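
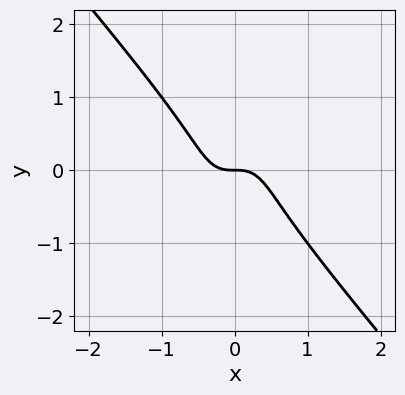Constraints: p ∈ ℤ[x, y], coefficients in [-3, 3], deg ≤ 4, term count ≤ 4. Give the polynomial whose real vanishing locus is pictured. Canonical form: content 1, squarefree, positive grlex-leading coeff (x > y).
3*x^3 - x*y^2 + y^3 + y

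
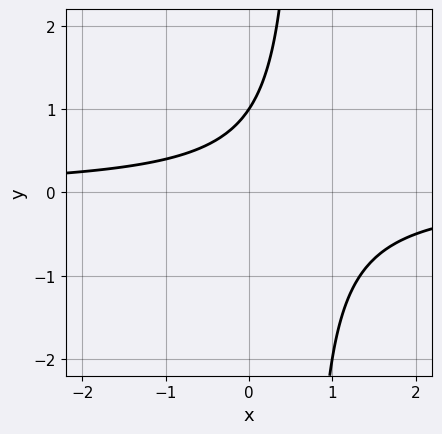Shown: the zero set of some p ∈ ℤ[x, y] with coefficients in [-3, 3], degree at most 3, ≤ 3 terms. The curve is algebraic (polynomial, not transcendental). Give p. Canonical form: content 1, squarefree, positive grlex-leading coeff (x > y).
Degree: a generic line meets the curve in up to 2 points, so deg p = 2.
Checking where it meets the axes: it misses every integer gridline on the x-axis; it meets the y-axis at y = 1 (among the integer gridlines).
Matching integer coefficients to the picture gives p.

3*x*y - 2*y + 2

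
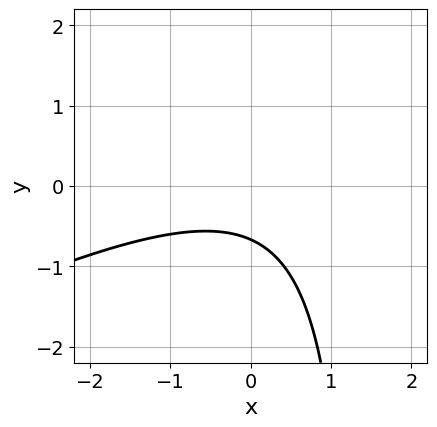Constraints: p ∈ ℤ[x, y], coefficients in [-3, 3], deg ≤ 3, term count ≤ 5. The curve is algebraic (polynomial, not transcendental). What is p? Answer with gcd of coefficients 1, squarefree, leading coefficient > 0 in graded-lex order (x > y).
x^2 - 2*x*y + 3*y + 2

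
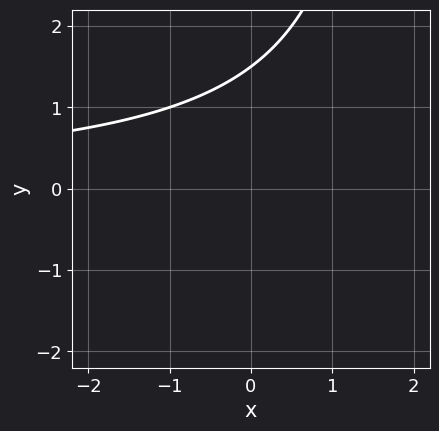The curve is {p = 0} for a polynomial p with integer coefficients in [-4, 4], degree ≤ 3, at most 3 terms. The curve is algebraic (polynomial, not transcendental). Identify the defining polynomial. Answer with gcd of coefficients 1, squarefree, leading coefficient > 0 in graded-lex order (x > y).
x*y - 2*y + 3

(a) Degree: no degree-1 curve has this shape, so deg p = 2.
(b) Checking where it meets the axes: it misses every integer gridline on the x-axis.
(c) The integer polynomial consistent with all of this is the stated p.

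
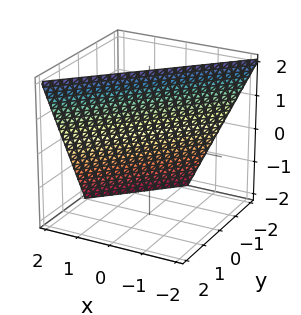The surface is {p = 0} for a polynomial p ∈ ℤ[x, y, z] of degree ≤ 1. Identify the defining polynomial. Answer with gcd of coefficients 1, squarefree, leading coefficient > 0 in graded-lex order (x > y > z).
The degree is 1 — the surface is flat (a plane).
Reading off the gridlines: one x-axis crossing is at x = 1; it crosses the y-axis at the gridline y = -1; one z-axis crossing is at z = 2.
Assembling these constraints gives the stated polynomial.

2*x - 2*y + z - 2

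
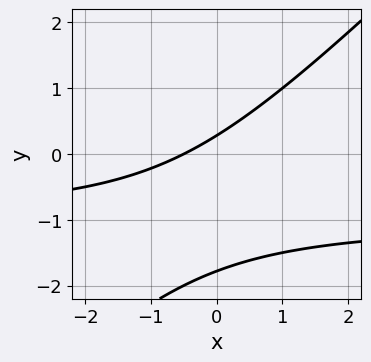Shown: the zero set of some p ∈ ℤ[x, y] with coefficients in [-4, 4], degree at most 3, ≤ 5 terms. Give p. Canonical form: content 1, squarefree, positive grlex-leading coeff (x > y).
2*x*y - 2*y^2 + 2*x - 3*y + 1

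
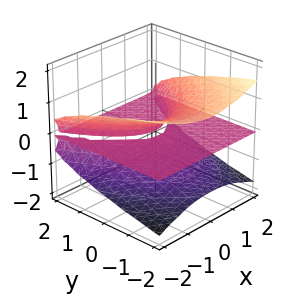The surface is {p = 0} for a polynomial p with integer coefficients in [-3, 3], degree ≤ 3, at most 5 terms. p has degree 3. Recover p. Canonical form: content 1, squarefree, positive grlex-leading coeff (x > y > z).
1. There are 2 components.
2. The degree is 3 — the shape is more complex than any degree-2 surface.
3. From the axis intercepts and sections: every point of the x-axis in the box is on the surface; every point of the y-axis in the box is on the surface; one z-axis crossing is at z = 0.
4. Assembling these constraints gives the stated polynomial.

x^2*z - 3*z^3 - 2*y*z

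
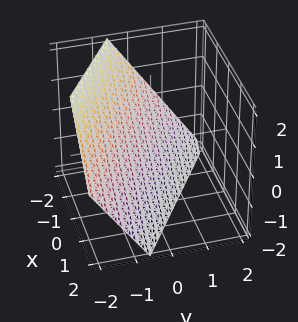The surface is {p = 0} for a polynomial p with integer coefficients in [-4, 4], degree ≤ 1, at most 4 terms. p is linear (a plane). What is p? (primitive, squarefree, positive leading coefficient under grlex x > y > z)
2*x + 3*y + 2*z + 2

The degree is 1 — the surface is flat (a plane).
Checking where it meets the axes: it crosses the z-axis at the gridline z = -1; one x-axis crossing is at x = -1.
The integer polynomial consistent with all of this is the stated p.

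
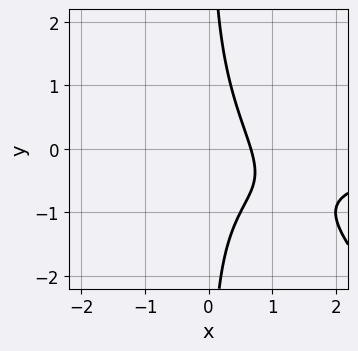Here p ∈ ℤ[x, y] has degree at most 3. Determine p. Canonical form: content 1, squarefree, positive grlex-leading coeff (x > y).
2*x^2*y + 2*x*y^2 + 3*x - 2

1. Degree: the shape is more complex than any degree-2 curve, so deg p = 3.
2. Observable constraints: no y-intercept at any integer in the box.
3. Together with the visible shape, these determine p as stated.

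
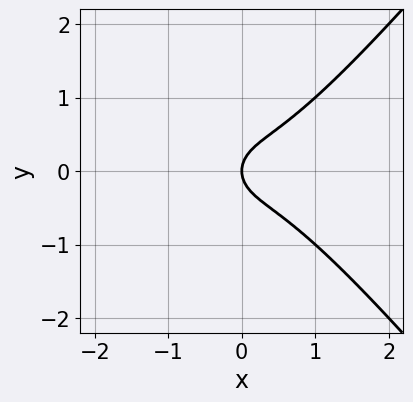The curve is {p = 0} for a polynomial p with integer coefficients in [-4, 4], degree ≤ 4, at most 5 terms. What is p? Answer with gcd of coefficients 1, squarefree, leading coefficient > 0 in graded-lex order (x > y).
1. deg p = 3.
2. Symmetries: mirror symmetry y ↦ −y ⇒ only even powers of y.
3. Reading off the gridlines: it meets the x-axis at x = 0 (among the integer gridlines); it meets the y-axis at y = 0 (among the integer gridlines).
4. Putting this together gives p.

3*x^3 - 2*x*y^2 - 3*y^2 + 2*x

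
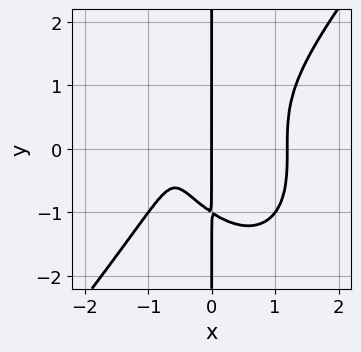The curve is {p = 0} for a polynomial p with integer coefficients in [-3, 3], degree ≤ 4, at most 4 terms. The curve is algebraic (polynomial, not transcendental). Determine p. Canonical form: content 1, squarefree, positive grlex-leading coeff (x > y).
First, deg p = 4. No degree-3 curve has this shape.
Next, checking where it meets the axes: it crosses the x-axis at the gridline x = 0; every point of the y-axis in the box is on the curve.
Finally, putting this together gives p.

2*x^4 - x*y^3 - 2*x^2 - x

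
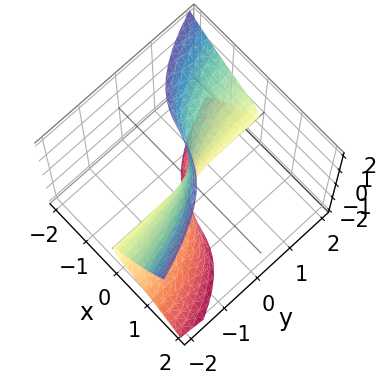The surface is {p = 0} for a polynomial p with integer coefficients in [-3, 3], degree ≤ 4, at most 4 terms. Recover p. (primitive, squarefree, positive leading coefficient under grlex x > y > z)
2*x^3 + x^2*z + 2*y*z^2 + 3*x

deg p = 3.
Observable constraints: the visible y-axis segment lies entirely on the surface; every point of the z-axis in the box is on the surface; it crosses the x-axis at the gridline x = 0.
Fitting integer coefficients to these (and the overall shape) gives p.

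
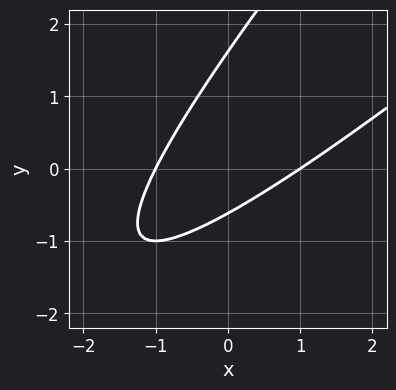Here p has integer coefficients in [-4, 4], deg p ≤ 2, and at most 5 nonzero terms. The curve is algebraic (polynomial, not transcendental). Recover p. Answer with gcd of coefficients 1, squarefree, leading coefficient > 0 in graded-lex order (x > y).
First, the degree is 2 — the shape is more complex than any degree-1 curve.
Next, against the integer gridlines: the x-axis gridline crossings are at x ∈ {-1, 1}.
Finally, assembling these constraints gives the stated polynomial.

x^2 - 2*x*y + y^2 - y - 1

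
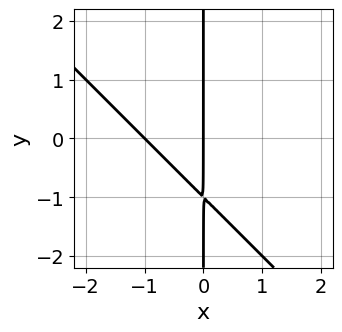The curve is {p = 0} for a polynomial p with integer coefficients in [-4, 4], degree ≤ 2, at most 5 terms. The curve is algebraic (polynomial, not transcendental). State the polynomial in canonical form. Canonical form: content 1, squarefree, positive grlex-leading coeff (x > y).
First, degree: no degree-1 curve has this shape, so deg p = 2.
Then, reading off the gridlines: the visible y-axis segment lies entirely on the curve; among the integer gridlines, it crosses the x-axis at x ∈ {-1, 0}.
Finally, assembling these constraints gives the stated polynomial.

x^2 + x*y + x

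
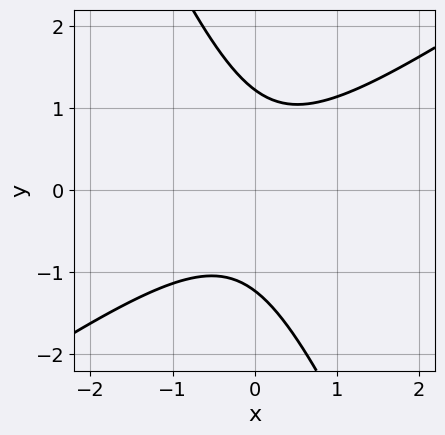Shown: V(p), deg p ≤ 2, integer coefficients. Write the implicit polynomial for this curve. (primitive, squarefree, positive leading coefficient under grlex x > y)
(a) The degree is 2 — no degree-1 curve has this shape.
(b) From the axis intercepts and sections: it misses every integer gridline on the x-axis.
(c) Solving for integer coefficients yields p as stated.

3*x^2 - 3*x*y - 2*y^2 + 3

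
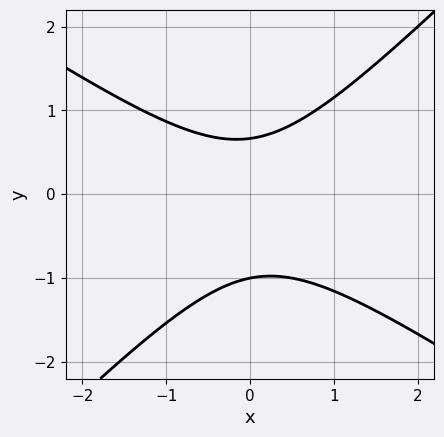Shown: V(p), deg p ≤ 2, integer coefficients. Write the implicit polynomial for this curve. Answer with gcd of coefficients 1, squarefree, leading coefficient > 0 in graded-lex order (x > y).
2*x^2 + x*y - 3*y^2 - y + 2

1. The degree is 2 — a generic line meets the curve in up to 2 points.
2. From the visible intercepts: it misses every integer gridline on the x-axis; one y-axis crossing is at y = -1.
3. Fitting integer coefficients to these (and the overall shape) gives p.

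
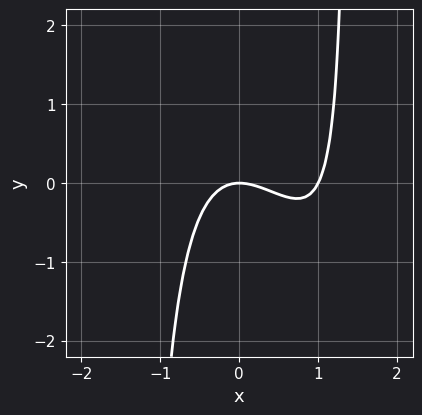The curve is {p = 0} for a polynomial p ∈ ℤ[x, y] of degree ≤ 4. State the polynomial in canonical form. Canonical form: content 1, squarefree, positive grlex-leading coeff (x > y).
deg p = 3. The shape is more complex than any degree-2 curve.
Reading off the gridlines: among the integer gridlines, it crosses the x-axis at x ∈ {0, 1}; it meets the y-axis at y = 0 (among the integer gridlines).
Assembling these constraints gives the stated polynomial.

2*x^3 + x^2*y - 2*x^2 - 2*y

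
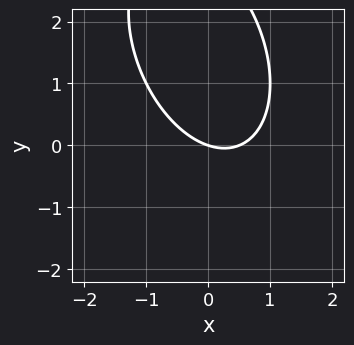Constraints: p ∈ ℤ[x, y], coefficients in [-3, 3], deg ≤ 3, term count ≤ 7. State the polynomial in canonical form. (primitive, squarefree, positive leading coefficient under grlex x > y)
2*x^2 + x*y + y^2 - x - 3*y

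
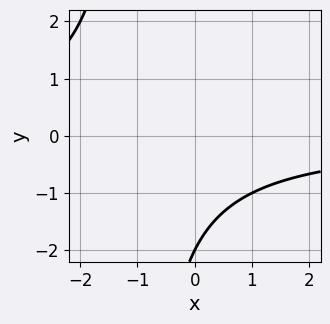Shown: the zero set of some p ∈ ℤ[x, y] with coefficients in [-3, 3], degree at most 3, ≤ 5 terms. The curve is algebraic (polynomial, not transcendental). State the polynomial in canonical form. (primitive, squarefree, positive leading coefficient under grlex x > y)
Degree: no degree-1 curve has this shape, so deg p = 2.
From the visible intercepts: no x-intercept at any integer in the box; it meets the y-axis at y = -2 (among the integer gridlines).
Matching integer coefficients to the picture gives p.

x*y + y + 2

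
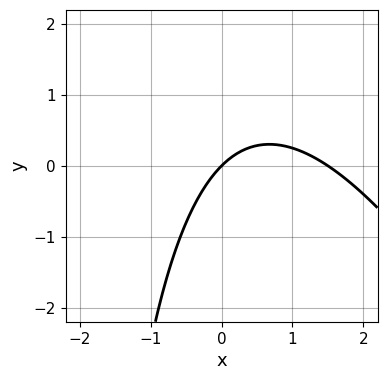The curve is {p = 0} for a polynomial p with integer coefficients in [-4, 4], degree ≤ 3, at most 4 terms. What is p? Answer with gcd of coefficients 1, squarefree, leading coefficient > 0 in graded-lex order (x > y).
2*x^2 + x*y - 3*x + 3*y

Degree: no degree-1 curve has this shape, so deg p = 2.
Reading off the gridlines: one y-axis crossing is at y = 0; it crosses the x-axis at the gridline x = 0.
Together with the visible shape, these determine p as stated.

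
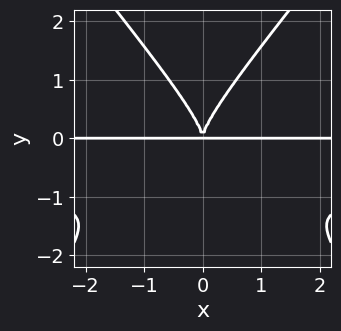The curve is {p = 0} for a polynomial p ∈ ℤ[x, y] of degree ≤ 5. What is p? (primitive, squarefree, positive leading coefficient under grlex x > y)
3*x^2*y^2 - 2*y^4 + 3*x^2*y

The degree is 4 — a generic line meets the curve in up to 4 points.
Symmetries: mirror symmetry x ↦ −x ⇒ only even powers of x.
Against the integer gridlines: every point of the x-axis in the box is on the curve.
Solving for integer coefficients yields p as stated.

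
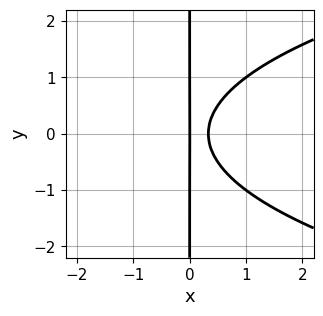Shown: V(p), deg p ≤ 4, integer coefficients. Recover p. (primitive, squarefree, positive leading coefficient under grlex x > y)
First, deg p = 3.
Then, symmetries: it's symmetric under y → −y, forcing even powers of y.
Next, against the integer gridlines: it crosses the x-axis at the gridline x = 0; every point of the y-axis in the box is on the curve.
Finally, solving for integer coefficients yields p as stated.

2*x*y^2 - 3*x^2 + x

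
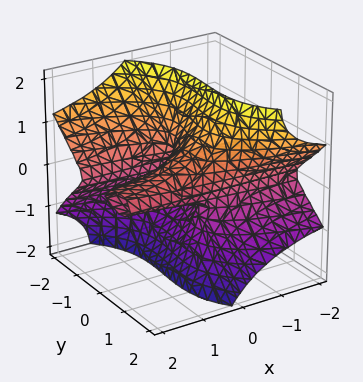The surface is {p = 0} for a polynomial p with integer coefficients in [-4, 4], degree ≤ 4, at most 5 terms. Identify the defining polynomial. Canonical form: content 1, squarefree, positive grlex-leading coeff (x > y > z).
(a) The degree is 3 — a generic line meets the surface in up to 3 points.
(b) Against the integer gridlines: among the integer gridlines, it crosses the z-axis at z ∈ {-1, 0, 1}; every point of the x-axis in the box is on the surface.
(c) The integer polynomial consistent with all of this is the stated p.

3*x*z^2 + y^3 + z^3 - y - z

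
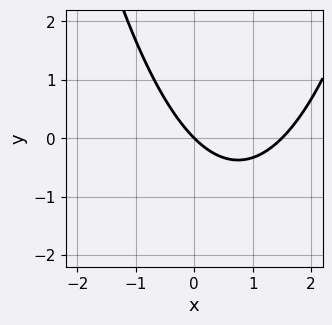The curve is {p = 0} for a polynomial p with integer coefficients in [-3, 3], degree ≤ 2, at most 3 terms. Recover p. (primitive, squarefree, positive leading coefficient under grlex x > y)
First, deg p = 2. The shape is more complex than any degree-1 curve.
Next, from the axis intercepts and sections: it crosses the y-axis at the gridline y = 0; it meets the x-axis at x = 0 (among the integer gridlines).
Finally, fitting integer coefficients to these (and the overall shape) gives p.

2*x^2 - 3*x - 3*y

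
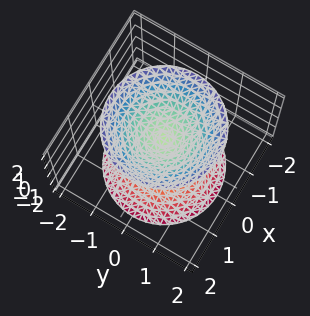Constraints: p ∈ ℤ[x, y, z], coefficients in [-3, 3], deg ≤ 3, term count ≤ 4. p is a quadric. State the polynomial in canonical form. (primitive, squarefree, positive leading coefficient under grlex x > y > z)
There are 2 components.
deg p = 2.
By symmetry, the z-axis is an axis of rotation, so x and y enter only as x² + y²; the z ↦ −z reflection is a symmetry, so z appears only in even powers.
Reading off the gridlines: it misses every integer gridline on the x-axis; no y-intercept at any integer in the box.
Solving for integer coefficients yields p as stated.

3*x^2 + 3*y^2 - 2*z^2 + 1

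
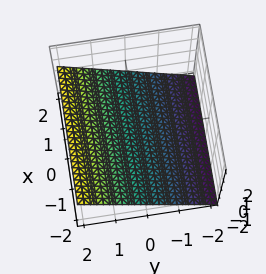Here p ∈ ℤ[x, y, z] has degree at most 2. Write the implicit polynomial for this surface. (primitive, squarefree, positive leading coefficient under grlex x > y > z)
(a) deg p = 1. Every cross-section is a straight line — this is a plane.
(b) From the visible intercepts: it meets the y-axis at y = 1 (among the integer gridlines); it misses every integer gridline on the x-axis.
(c) Fitting integer coefficients to these (and the overall shape) gives p.

2*y - 3*z - 2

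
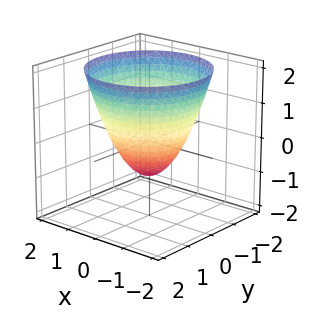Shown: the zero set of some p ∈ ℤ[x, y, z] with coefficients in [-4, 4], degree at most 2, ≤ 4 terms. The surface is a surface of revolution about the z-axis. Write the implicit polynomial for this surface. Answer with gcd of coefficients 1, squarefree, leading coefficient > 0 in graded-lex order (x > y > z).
1. deg p = 2. A generic line meets the surface in up to 2 points.
2. Symmetries: rotational symmetry about the z-axis ⇒ p depends on x, y only through x² + y².
3. From the visible intercepts: among the integer gridlines, it crosses the x-axis at x ∈ {-1, 1}; one z-axis crossing is at z = -1.
4. Together with the visible shape, these determine p as stated. Check: (0, -1, 0) on the y-axis lies on the surface, and p(0, -1, 0) = 0. ✓

x^2 + y^2 - z - 1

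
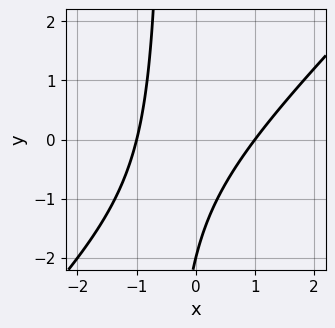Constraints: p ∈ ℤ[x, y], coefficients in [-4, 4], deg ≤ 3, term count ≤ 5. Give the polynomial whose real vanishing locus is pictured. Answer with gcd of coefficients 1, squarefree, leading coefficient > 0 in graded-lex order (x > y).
1. The degree is 2 — a generic line meets the curve in up to 2 points.
2. Checking where it meets the axes: among the integer gridlines, it crosses the x-axis at x ∈ {-1, 1}; it crosses the y-axis at the gridline y = -2.
3. The integer polynomial consistent with all of this is the stated p.

2*x^2 - 2*x*y - y - 2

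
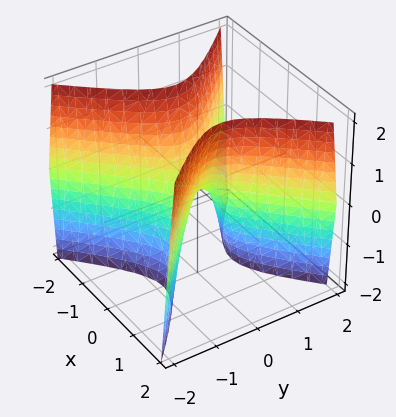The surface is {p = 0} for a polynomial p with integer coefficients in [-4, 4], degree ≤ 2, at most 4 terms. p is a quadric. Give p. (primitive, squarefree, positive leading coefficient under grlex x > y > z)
Degree: a hyperbolic paraboloid; a quadric, so deg p = 2.
Symmetries: the x ↦ −x reflection is a symmetry, so x appears only in even powers; the y ↦ −y reflection is a symmetry, so y appears only in even powers.
Against the integer gridlines: it meets the y-axis at y = 0 (among the integer gridlines); it meets the z-axis at z = 0 (among the integer gridlines).
The integer polynomial consistent with all of this is the stated p.

3*x^2 - 3*y^2 - z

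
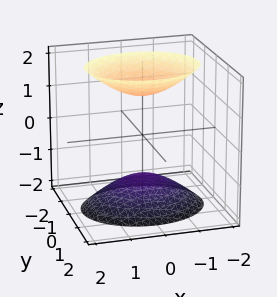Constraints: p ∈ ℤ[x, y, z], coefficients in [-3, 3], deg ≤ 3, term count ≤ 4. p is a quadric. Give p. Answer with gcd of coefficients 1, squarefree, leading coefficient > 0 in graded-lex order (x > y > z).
1. I count 2 distinct pieces. Treating them together as one polynomial.
2. The degree is 2 — two sheets facing apart; a quadric.
3. Symmetries: mirror symmetry x ↦ −x ⇒ only even powers of x; it's symmetric under y → −y, forcing even powers of y; mirror symmetry z ↦ −z ⇒ only even powers of z.
4. From the axis intercepts and sections: it misses every integer gridline on the y-axis; no x-intercept at any integer in the box.
5. Assembling these constraints gives the stated polynomial.

2*x^2 + 3*y^2 - 2*z^2 + 3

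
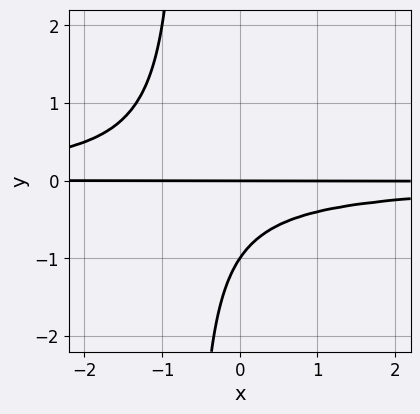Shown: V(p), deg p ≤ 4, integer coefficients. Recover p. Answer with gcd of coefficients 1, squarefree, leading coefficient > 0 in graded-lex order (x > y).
3*x*y^2 + 2*y^2 + 2*y

(a) The degree is 3 — a generic line meets the curve in up to 3 points.
(b) From the visible intercepts: the visible x-axis segment lies entirely on the curve; the y-axis gridline crossings are at y ∈ {-1, 0}.
(c) The integer polynomial consistent with all of this is the stated p.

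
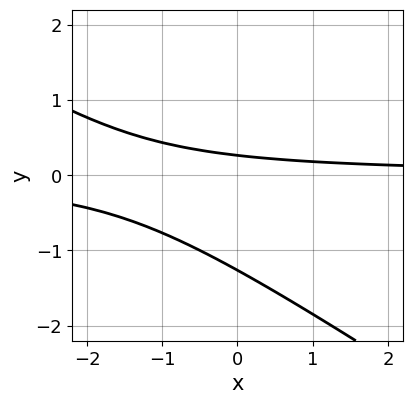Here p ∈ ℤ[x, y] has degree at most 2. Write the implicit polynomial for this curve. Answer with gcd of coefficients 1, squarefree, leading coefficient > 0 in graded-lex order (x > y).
2*x*y + 3*y^2 + 3*y - 1

deg p = 2. A generic line meets the curve in up to 2 points.
From the axis intercepts and sections: it misses every integer gridline on the x-axis.
Solving for integer coefficients yields p as stated.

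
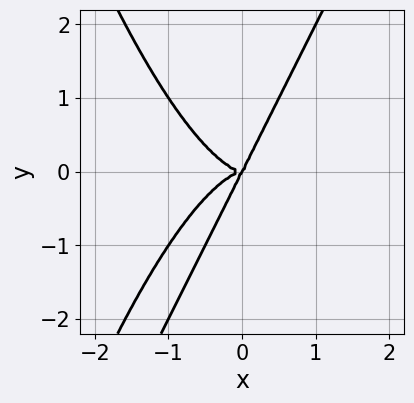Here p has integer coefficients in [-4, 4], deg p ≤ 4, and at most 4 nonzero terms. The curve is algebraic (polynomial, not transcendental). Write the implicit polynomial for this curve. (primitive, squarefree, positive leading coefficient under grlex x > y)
2*x^4 - x^3*y + 2*x*y^2 - y^3

deg p = 4. The shape is more complex than any degree-3 curve.
Observable constraints: one x-axis crossing is at x = 0; it crosses the y-axis at the gridline y = 0.
These observations pin down the coefficients.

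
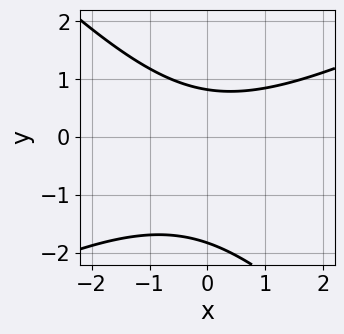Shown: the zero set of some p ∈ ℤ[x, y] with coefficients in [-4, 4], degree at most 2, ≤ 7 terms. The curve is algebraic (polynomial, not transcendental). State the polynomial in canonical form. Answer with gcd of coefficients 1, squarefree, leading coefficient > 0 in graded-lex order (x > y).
x^2 - x*y - 2*y^2 - 2*y + 3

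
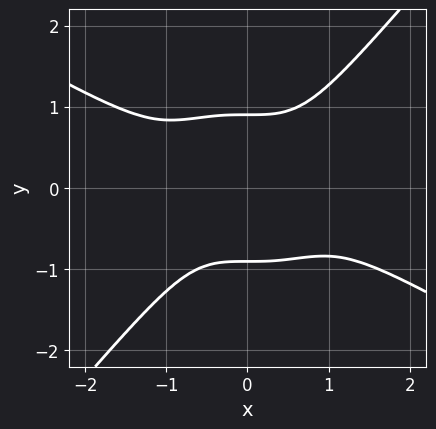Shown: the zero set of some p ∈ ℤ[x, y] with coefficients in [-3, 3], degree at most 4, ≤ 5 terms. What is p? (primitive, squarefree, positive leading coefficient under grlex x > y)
2*x^4 + 3*x^3*y - 3*y^4 + 2

(a) deg p = 4. A generic line meets the curve in up to 4 points.
(b) From the axis intercepts and sections: the curve avoids every integer x-axis point in the box.
(c) Solving for integer coefficients yields p as stated.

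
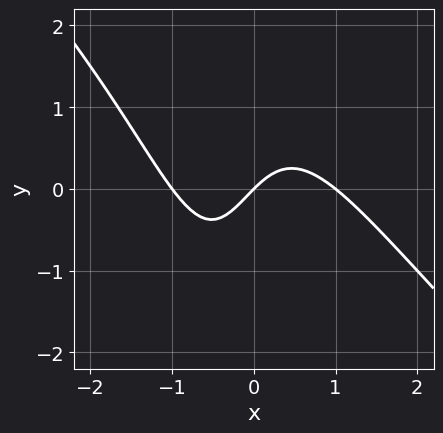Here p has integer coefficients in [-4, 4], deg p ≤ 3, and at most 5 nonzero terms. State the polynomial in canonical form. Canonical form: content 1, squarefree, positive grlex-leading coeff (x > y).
2*x^3 + 2*x^2*y + x*y - 2*x + 2*y

First, the degree is 3 — a generic line meets the curve in up to 3 points.
Next, from the axis intercepts and sections: among the integer gridlines, it crosses the x-axis at x ∈ {-1, 0, 1}; one y-axis crossing is at y = 0.
Finally, the integer polynomial consistent with all of this is the stated p.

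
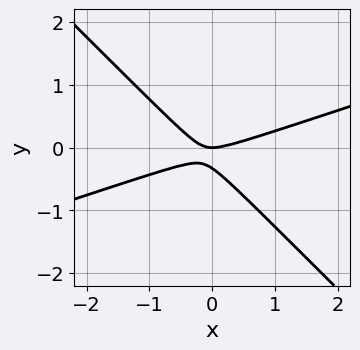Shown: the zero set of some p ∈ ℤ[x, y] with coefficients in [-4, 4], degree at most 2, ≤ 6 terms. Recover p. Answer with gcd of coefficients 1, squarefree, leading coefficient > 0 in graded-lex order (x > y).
(a) The degree is 2 — a generic line meets the curve in up to 2 points.
(b) Observable constraints: it meets the y-axis at y = 0 (among the integer gridlines); one x-axis crossing is at x = 0.
(c) Solving for integer coefficients yields p as stated.

x^2 - 2*x*y - 3*y^2 - y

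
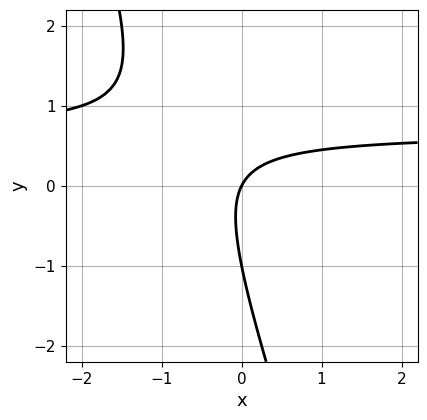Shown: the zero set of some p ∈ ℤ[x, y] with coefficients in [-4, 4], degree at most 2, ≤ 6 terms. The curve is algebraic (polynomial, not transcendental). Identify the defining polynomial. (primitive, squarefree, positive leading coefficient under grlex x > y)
3*x*y + y^2 - 2*x + y

First, degree: the shape is more complex than any degree-1 curve, so deg p = 2.
Next, against the integer gridlines: one x-axis crossing is at x = 0; among the integer gridlines, it crosses the y-axis at y ∈ {-1, 0}.
Finally, putting this together gives p.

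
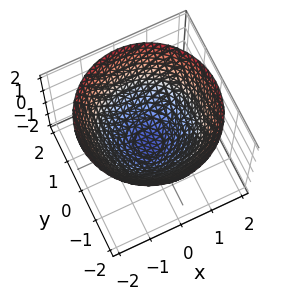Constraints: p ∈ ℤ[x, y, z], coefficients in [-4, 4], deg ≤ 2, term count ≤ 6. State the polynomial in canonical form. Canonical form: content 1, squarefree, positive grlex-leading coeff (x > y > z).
First, deg p = 2. A generic line meets the surface in up to 2 points.
Next, symmetries: rotational symmetry about the z-axis ⇒ p depends on x, y only through x² + y².
Next, from the visible intercepts: the x-axis gridline crossings are at x ∈ {-1, 1}; a circular section at z = 1 has radius between 1 and 2; the y-axis gridline crossings are at y ∈ {-1, 1}.
Finally, the integer polynomial consistent with all of this is the stated p.

2*x^2 + 2*y^2 - 3*z - 2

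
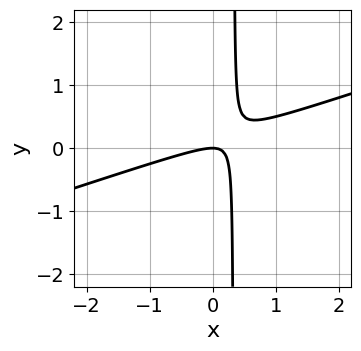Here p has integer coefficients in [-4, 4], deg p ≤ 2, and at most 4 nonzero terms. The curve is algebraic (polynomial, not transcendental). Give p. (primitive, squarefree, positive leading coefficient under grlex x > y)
x^2 - 3*x*y + y

(a) Degree: no degree-1 curve has this shape, so deg p = 2.
(b) Observable constraints: it meets the x-axis at x = 0 (among the integer gridlines); one y-axis crossing is at y = 0.
(c) Putting this together gives p.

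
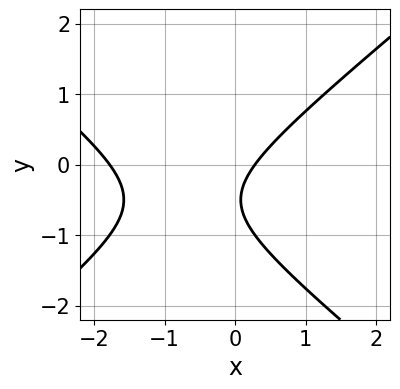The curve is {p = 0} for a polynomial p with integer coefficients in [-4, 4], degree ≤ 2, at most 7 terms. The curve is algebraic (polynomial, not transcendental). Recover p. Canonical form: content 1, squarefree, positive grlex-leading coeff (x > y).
Degree: a generic line meets the curve in up to 2 points, so deg p = 2.
From the axis intercepts and sections: no y-intercept at any integer in the box.
Together with the visible shape, these determine p as stated.

2*x^2 - 3*y^2 + 3*x - 3*y - 1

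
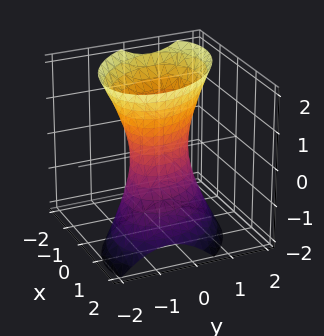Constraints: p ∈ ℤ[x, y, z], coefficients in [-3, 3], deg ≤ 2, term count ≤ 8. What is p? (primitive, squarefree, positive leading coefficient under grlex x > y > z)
3*x^2 + 2*x*y + 2*x*z + 3*y^2 - z^2 - 2

First, the degree is 2 — the shape is more complex than any degree-1 surface.
Next, checking where it meets the axes: the surface avoids every integer z-axis point in the box.
Finally, putting this together gives p.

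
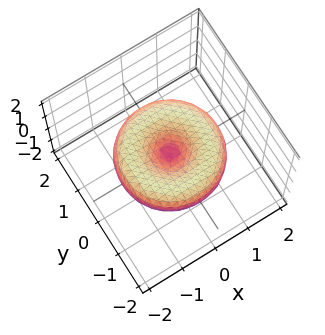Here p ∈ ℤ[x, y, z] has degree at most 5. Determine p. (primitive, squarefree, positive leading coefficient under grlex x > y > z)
x^4 + 2*x^2*y^2 + y^4 - 2*x^2 - 2*y^2 + 3*z^2

(a) deg p = 4. The shape is more complex than any degree-3 surface.
(b) Symmetries: rotational symmetry about the z-axis ⇒ p depends on x, y only through x² + y².
(c) From the visible intercepts: it crosses the y-axis at the gridline y = 0; a circular section at z = 0 has radius between 1 and 2.
(d) Matching integer coefficients to the picture gives p.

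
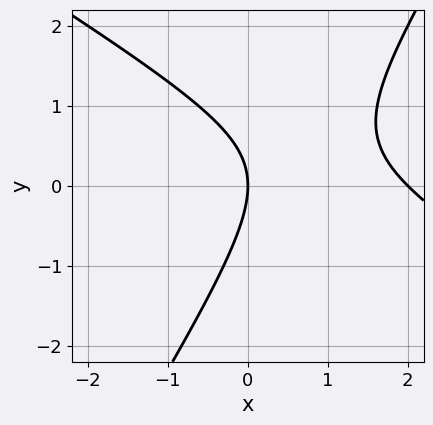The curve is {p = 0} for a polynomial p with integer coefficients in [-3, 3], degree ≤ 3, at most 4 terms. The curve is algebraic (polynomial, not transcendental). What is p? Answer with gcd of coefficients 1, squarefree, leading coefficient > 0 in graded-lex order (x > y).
The degree is 2 — no degree-1 curve has this shape.
Reading off the gridlines: among the integer gridlines, it crosses the x-axis at x ∈ {0, 2}; it crosses the y-axis at the gridline y = 0.
Matching integer coefficients to the picture gives p.

x^2 + x*y - y^2 - 2*x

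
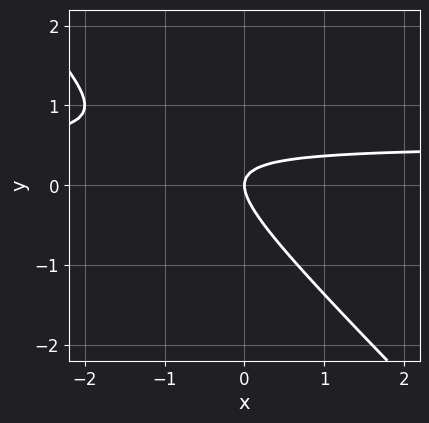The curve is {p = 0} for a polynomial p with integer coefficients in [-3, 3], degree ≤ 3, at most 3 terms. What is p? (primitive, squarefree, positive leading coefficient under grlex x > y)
(a) deg p = 2. No degree-1 curve has this shape.
(b) Against the integer gridlines: it meets the y-axis at y = 0 (among the integer gridlines); it meets the x-axis at x = 0 (among the integer gridlines).
(c) Solving for integer coefficients yields p as stated.

2*x*y + 2*y^2 - x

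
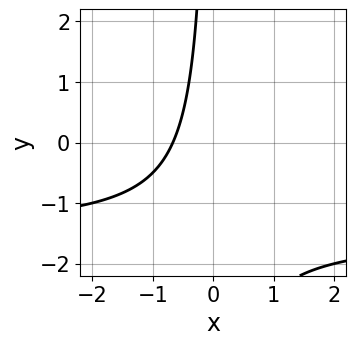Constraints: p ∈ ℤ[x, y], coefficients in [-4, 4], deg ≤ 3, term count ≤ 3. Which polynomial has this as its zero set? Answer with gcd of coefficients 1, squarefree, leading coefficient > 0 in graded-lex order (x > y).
2*x*y + 3*x + 2

First, the degree is 2 — the shape is more complex than any degree-1 curve.
Next, from the axis intercepts and sections: no y-intercept at any integer in the box.
Finally, putting this together gives p.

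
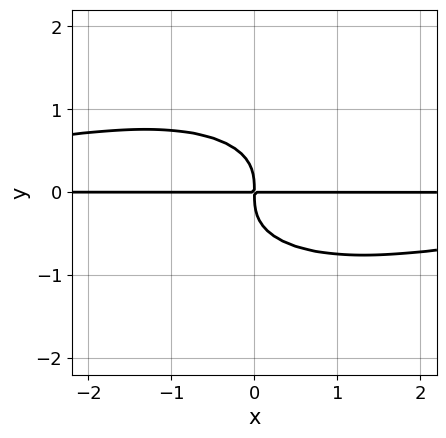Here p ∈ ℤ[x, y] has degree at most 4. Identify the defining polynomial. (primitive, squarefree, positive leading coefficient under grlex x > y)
x^2*y^2 + 3*y^4 + 2*x*y

First, the degree is 4 — the shape is more complex than any degree-3 curve.
Next, from the axis intercepts and sections: every point of the x-axis in the box is on the curve.
Finally, fitting integer coefficients to these (and the overall shape) gives p.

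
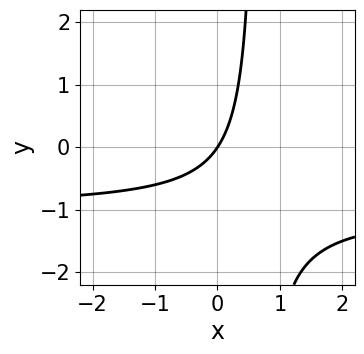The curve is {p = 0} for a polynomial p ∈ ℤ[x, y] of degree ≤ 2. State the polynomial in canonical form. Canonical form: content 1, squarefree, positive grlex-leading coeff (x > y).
3*x*y + 3*x - 2*y

deg p = 2.
From the visible intercepts: one y-axis crossing is at y = 0; it crosses the x-axis at the gridline x = 0.
Putting this together gives p.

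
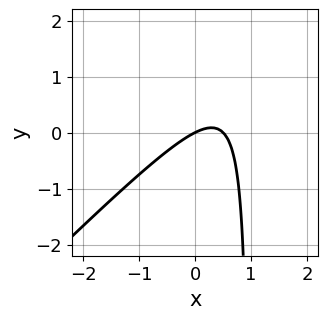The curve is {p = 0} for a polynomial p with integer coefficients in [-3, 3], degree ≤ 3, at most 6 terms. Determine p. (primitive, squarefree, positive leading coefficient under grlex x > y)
(a) The degree is 2 — the shape is more complex than any degree-1 curve.
(b) Against the integer gridlines: one x-axis crossing is at x = 0; it meets the y-axis at y = 0 (among the integer gridlines).
(c) Solving for integer coefficients yields p as stated.

2*x^2 - 2*x*y - x + 2*y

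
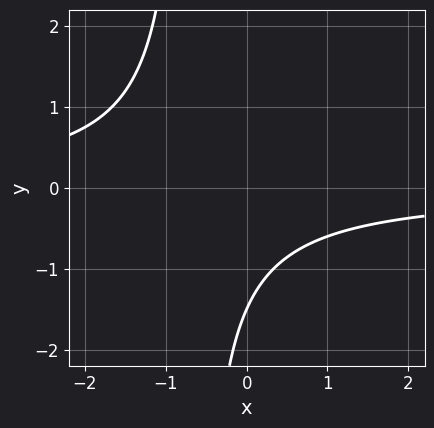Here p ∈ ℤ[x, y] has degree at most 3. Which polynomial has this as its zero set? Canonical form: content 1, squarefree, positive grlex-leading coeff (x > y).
3*x*y + 2*y + 3

First, deg p = 2. The shape is more complex than any degree-1 curve.
Next, observable constraints: no x-intercept at any integer in the box.
Finally, together with the visible shape, these determine p as stated.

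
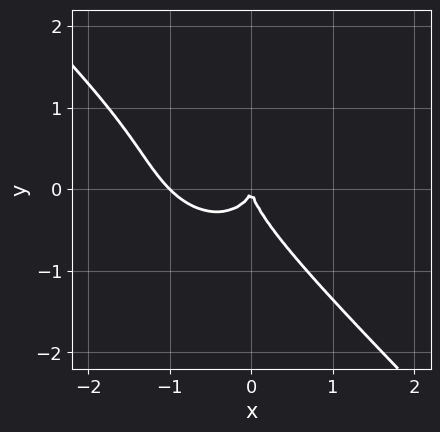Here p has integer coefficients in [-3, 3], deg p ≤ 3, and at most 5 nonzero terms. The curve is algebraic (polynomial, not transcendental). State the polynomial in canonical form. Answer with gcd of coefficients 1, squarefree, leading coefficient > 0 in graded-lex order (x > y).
Degree: the shape is more complex than any degree-2 curve, so deg p = 3.
Against the integer gridlines: among the integer gridlines, it crosses the x-axis at x ∈ {-1, 0}; it meets the y-axis at y = 0 (among the integer gridlines).
Together with the visible shape, these determine p as stated.

x^3 + x^2*y + x*y^2 + y^3 + x^2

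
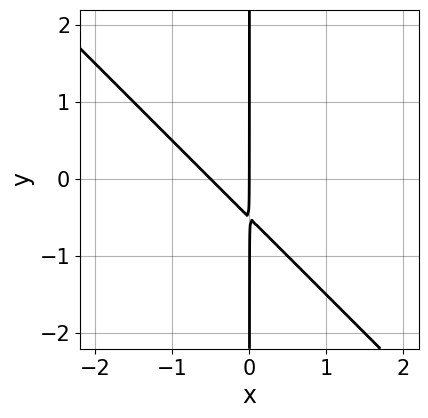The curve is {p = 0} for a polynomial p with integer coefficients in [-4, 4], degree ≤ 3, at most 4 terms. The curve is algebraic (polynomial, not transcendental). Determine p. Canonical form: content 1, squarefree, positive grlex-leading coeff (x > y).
2*x^2 + 2*x*y + x

First, deg p = 2. No degree-1 curve has this shape.
Then, observable constraints: every point of the y-axis in the box is on the curve; one x-axis crossing is at x = 0.
Finally, putting this together gives p.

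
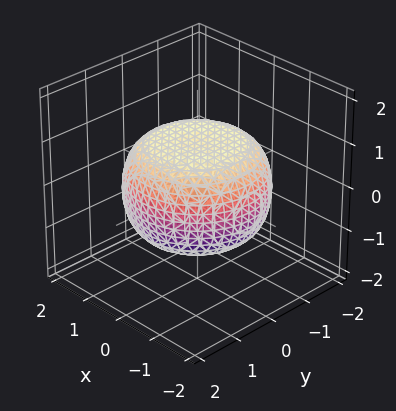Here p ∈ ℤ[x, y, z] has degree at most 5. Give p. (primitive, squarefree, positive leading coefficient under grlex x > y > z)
x^4 + 2*x^2*y^2 + y^4 - x^2 - y^2 + 3*z^2 - 3

First, degree: the shape is more complex than any degree-3 surface, so deg p = 4.
Next, symmetries: the surface is invariant under rotation about z: p = q(x² + y², z).
Next, reading off the gridlines: a circular section at z = 0 has radius between 1 and 2; the z-axis gridline crossings are at z ∈ {-1, 1}.
Finally, solving for integer coefficients yields p as stated.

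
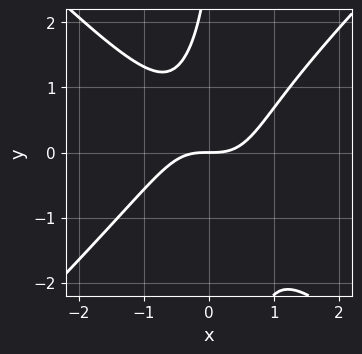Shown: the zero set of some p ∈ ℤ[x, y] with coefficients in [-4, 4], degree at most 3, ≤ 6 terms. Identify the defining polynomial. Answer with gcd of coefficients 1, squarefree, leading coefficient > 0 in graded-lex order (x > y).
Degree: the shape is more complex than any degree-2 curve, so deg p = 3.
Checking where it meets the axes: it meets the y-axis at y = 0 (among the integer gridlines); it meets the x-axis at x = 0 (among the integer gridlines).
The integer polynomial consistent with all of this is the stated p.

3*x^3 - 3*x*y^2 + y^2 - 3*y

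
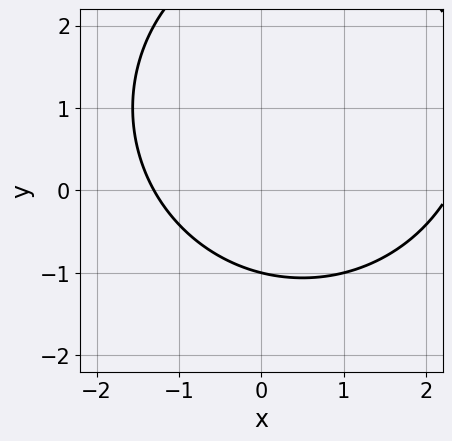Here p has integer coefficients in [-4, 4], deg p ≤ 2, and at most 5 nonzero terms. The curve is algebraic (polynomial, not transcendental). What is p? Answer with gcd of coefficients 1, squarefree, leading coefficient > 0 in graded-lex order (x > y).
The degree is 2 — the shape is more complex than any degree-1 curve.
Against the integer gridlines: it meets the y-axis at y = -1 (among the integer gridlines).
Assembling these constraints gives the stated polynomial.

x^2 + y^2 - x - 2*y - 3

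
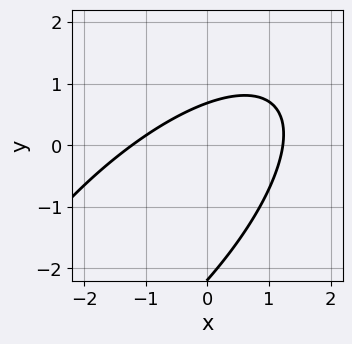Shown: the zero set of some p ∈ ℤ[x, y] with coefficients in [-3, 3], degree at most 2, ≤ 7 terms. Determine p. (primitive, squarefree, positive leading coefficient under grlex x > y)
2*x^2 - 3*x*y + 2*y^2 + 3*y - 3

1. Degree: the shape is more complex than any degree-1 curve, so deg p = 2.
2. Solving for integer coefficients yields p as stated.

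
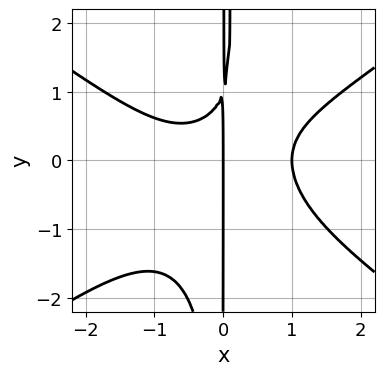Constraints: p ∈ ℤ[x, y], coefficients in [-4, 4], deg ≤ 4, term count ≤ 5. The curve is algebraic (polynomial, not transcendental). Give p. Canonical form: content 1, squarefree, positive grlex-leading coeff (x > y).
The degree is 4 — a generic line meets the curve in up to 4 points.
Against the integer gridlines: among the integer gridlines, it crosses the x-axis at x ∈ {0, 1}; every point of the y-axis in the box is on the curve.
Matching integer coefficients to the picture gives p.

x^4 - 2*x^2*y^2 - x^2*y + x*y - x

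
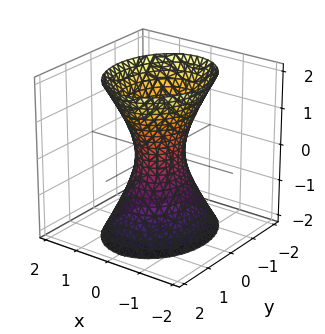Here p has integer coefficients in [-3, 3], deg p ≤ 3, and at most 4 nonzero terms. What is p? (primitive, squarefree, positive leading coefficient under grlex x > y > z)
1. Degree: an hourglass — one-sheet hyperboloid; a quadric, so deg p = 2.
2. Symmetries: the y ↦ −y reflection is a symmetry, so y appears only in even powers; the z ↦ −z reflection is a symmetry, so z appears only in even powers; it's symmetric under x → −x, forcing even powers of x.
3. Observable constraints: no z-intercept at any integer in the box.
4. Assembling these constraints gives the stated polynomial.

3*x^2 + 2*y^2 - z^2 - 1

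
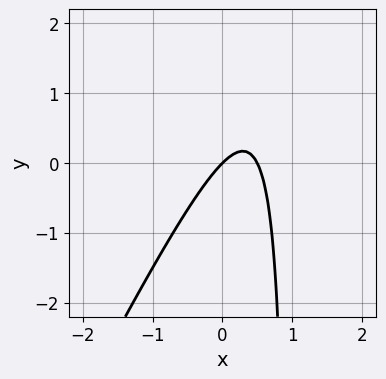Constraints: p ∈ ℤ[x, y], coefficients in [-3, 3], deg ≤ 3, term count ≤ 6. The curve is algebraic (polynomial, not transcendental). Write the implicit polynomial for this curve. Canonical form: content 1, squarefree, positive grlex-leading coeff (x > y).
2*x^2 - x*y - x + y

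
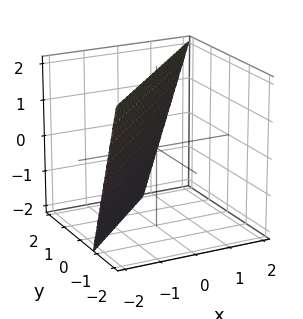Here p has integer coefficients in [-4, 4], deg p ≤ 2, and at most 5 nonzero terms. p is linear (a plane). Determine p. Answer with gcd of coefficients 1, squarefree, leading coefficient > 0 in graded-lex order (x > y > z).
3*x - 3*y - z + 2

The degree is 1 — every cross-section is a straight line — this is a plane.
From the visible intercepts: it crosses the z-axis at the gridline z = 2.
Assembling these constraints gives the stated polynomial.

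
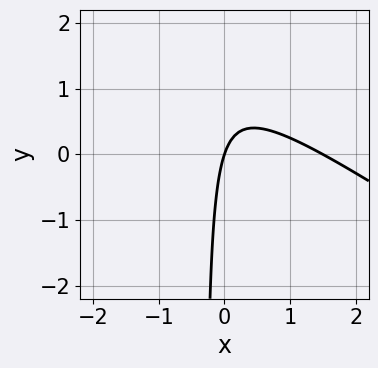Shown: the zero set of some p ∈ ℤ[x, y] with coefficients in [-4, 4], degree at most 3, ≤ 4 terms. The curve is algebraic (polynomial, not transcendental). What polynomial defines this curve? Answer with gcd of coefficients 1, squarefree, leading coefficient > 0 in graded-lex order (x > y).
(a) deg p = 2.
(b) From the visible intercepts: it meets the x-axis at x = 0 (among the integer gridlines); one y-axis crossing is at y = 0.
(c) Solving for integer coefficients yields p as stated.

2*x^2 + 3*x*y - 3*x + y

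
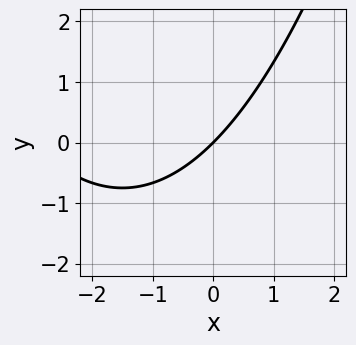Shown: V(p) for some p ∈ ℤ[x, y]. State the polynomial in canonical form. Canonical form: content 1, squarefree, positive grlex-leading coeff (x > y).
x^2 + 3*x - 3*y

(a) Degree: no degree-1 curve has this shape, so deg p = 2.
(b) From the axis intercepts and sections: it crosses the x-axis at the gridline x = 0; it crosses the y-axis at the gridline y = 0.
(c) Together with the visible shape, these determine p as stated.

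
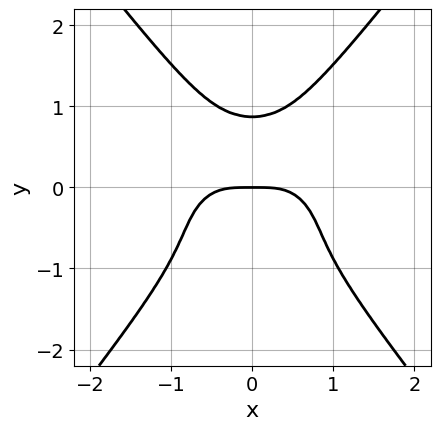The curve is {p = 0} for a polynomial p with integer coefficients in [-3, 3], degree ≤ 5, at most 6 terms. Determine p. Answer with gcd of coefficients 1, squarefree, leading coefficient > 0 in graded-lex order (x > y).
First, deg p = 4.
Then, symmetries: it's symmetric under x → −x, forcing even powers of x.
Then, reading off the gridlines: one y-axis crossing is at y = 0; it meets the x-axis at x = 0 (among the integer gridlines).
Finally, together with the visible shape, these determine p as stated.

3*x^4 + 3*x^2*y^2 - 3*y^4 + 2*x^2*y + 2*y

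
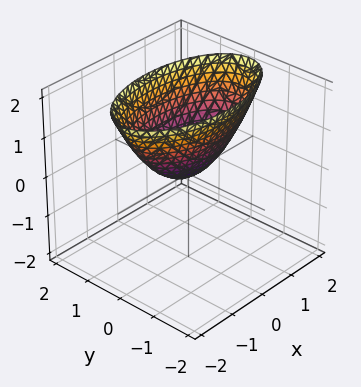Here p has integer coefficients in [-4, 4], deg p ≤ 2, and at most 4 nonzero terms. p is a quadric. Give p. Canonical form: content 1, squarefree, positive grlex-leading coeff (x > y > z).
1. The degree is 2 — a paraboloid; a quadric.
2. Symmetries: the y ↦ −y reflection is a symmetry, so y appears only in even powers; mirror symmetry x ↦ −x ⇒ only even powers of x.
3. Observable constraints: one z-axis crossing is at z = 0; it crosses the x-axis at the gridline x = 0; it crosses the y-axis at the gridline y = 0.
4. Putting this together gives p.

x^2 + 3*y^2 - 2*z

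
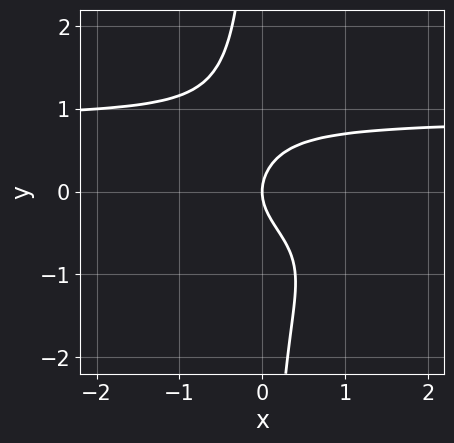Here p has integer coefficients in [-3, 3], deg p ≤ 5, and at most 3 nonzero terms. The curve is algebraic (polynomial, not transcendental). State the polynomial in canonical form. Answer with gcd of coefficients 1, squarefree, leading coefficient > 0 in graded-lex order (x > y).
(a) The degree is 4 — the shape is more complex than any degree-3 curve.
(b) Observable constraints: it meets the x-axis at x = 0 (among the integer gridlines); it crosses the y-axis at the gridline y = 0.
(c) These observations pin down the coefficients.

3*x*y^3 + 2*y^2 - 2*x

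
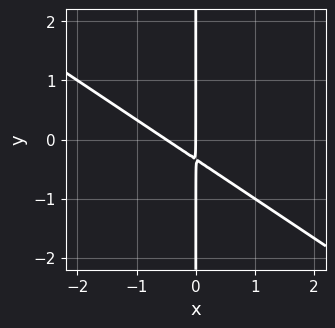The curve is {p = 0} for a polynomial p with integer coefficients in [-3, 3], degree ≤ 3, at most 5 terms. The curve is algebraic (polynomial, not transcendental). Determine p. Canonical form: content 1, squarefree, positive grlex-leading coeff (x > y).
2*x^2 + 3*x*y + x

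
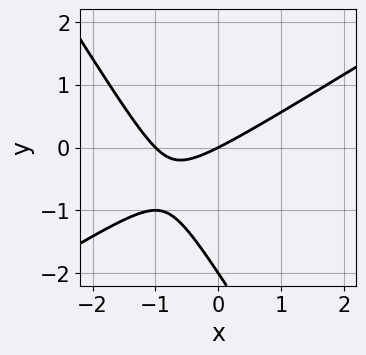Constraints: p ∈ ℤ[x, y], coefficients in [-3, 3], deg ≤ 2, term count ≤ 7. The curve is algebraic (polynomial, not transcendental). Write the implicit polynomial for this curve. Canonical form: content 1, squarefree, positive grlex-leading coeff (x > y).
x^2 - x*y - y^2 + x - 2*y

(a) Degree: a generic line meets the curve in up to 2 points, so deg p = 2.
(b) Checking where it meets the axes: the y-axis gridline crossings are at y ∈ {-2, 0}; the x-axis gridline crossings are at x ∈ {-1, 0}.
(c) Putting this together gives p.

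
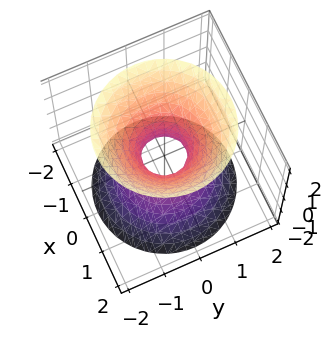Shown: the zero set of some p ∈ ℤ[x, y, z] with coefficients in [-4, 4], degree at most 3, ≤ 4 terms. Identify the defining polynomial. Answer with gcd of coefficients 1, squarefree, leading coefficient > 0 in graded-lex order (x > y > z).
3*x^2 + 3*y^2 - 2*z^2 - 1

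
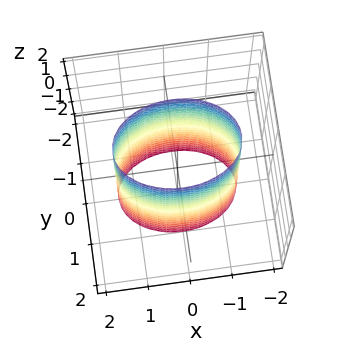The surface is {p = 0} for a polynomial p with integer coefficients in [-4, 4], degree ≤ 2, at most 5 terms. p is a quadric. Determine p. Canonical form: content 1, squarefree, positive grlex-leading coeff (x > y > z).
x^2 + 2*y^2 - 2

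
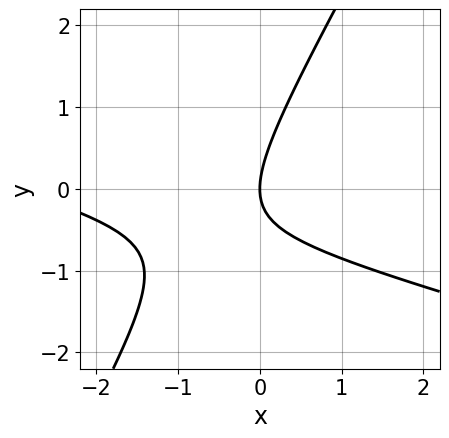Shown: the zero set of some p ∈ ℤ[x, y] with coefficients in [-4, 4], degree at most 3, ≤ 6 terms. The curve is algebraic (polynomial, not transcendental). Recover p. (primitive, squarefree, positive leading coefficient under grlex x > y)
The degree is 2 — a generic line meets the curve in up to 2 points.
From the axis intercepts and sections: one x-axis crossing is at x = 0; it crosses the y-axis at the gridline y = 0.
These observations pin down the coefficients.

x^2 + 3*x*y - 2*y^2 + 3*x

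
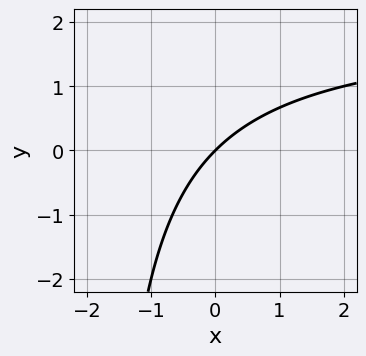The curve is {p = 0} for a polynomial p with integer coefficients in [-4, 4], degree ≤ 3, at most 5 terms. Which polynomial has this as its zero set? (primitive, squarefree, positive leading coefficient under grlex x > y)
First, deg p = 2.
Then, from the visible intercepts: it crosses the x-axis at the gridline x = 0; one y-axis crossing is at y = 0.
Finally, matching integer coefficients to the picture gives p.

x*y - 2*x + 2*y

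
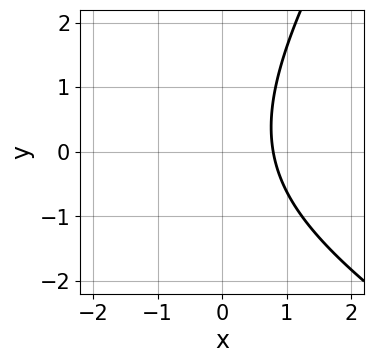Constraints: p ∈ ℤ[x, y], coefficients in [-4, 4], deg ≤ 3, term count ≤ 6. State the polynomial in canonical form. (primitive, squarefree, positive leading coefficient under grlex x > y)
First, the degree is 2 — no degree-1 curve has this shape.
Next, from the visible intercepts: the curve avoids every integer y-axis point in the box.
Finally, putting this together gives p.

x^2 + x*y - y^2 + 3*x - 3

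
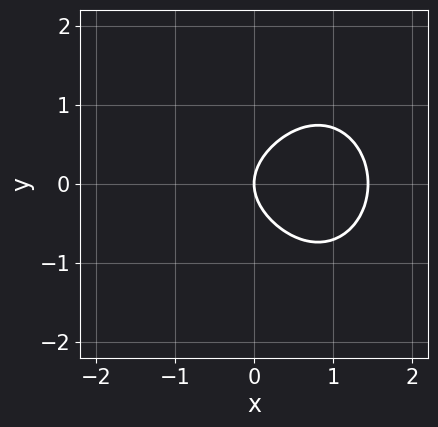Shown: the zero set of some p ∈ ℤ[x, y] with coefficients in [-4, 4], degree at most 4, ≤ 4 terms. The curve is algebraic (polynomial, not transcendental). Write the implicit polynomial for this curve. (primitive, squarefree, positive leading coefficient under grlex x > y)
1. The degree is 4 — no degree-3 curve has this shape.
2. Symmetries: the y ↦ −y reflection is a symmetry, so y appears only in even powers.
3. From the axis intercepts and sections: it meets the x-axis at x = 0 (among the integer gridlines); one y-axis crossing is at y = 0.
4. Assembling these constraints gives the stated polynomial.

x^4 + x^2*y^2 + 3*y^2 - 3*x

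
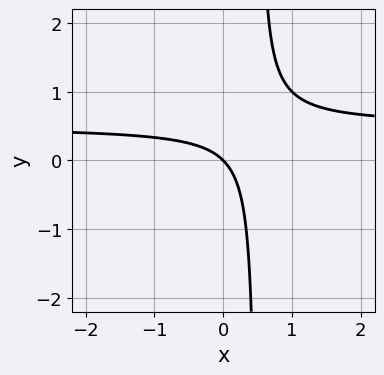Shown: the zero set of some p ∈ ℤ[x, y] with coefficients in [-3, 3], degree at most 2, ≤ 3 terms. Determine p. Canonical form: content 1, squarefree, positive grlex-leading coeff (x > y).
1. Degree: no degree-1 curve has this shape, so deg p = 2.
2. Against the integer gridlines: it meets the y-axis at y = 0 (among the integer gridlines); one x-axis crossing is at x = 0.
3. Together with the visible shape, these determine p as stated.

2*x*y - x - y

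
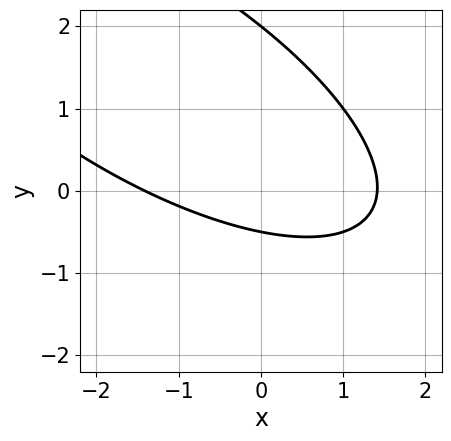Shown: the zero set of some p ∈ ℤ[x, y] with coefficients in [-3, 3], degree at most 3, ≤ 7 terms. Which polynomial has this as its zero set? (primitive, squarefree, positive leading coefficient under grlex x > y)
x^2 + 2*x*y + 2*y^2 - 3*y - 2

Degree: the shape is more complex than any degree-1 curve, so deg p = 2.
From the axis intercepts and sections: it meets the y-axis at y = 2 (among the integer gridlines).
Assembling these constraints gives the stated polynomial.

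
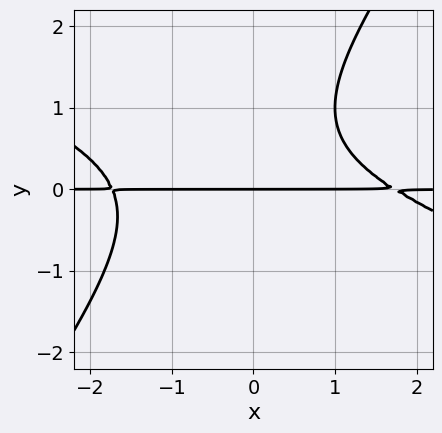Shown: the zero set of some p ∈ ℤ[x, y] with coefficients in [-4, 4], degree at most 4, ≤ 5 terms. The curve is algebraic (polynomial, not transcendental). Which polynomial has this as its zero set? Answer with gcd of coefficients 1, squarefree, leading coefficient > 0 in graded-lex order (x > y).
First, the degree is 3 — the shape is more complex than any degree-2 curve.
Next, checking where it meets the axes: one y-axis crossing is at y = 0; the visible x-axis segment lies entirely on the curve.
Finally, solving for integer coefficients yields p as stated.

x^2*y + 2*x*y^2 - 2*y^3 + 2*y^2 - 3*y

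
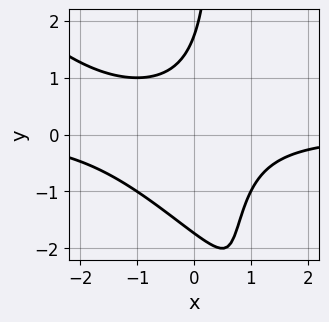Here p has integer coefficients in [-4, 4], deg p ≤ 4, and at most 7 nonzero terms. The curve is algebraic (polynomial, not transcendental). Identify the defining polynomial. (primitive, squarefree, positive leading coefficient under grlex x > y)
2*x^2*y + 2*x*y^2 + 2*x*y - y^2 + 3

1. deg p = 3. No degree-2 curve has this shape.
2. Observable constraints: it misses every integer gridline on the x-axis.
3. Fitting integer coefficients to these (and the overall shape) gives p.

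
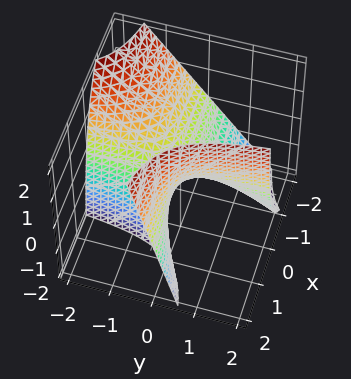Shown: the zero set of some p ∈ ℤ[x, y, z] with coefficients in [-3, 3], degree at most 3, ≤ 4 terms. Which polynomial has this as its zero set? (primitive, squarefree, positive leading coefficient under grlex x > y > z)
2*x*y + x*z - z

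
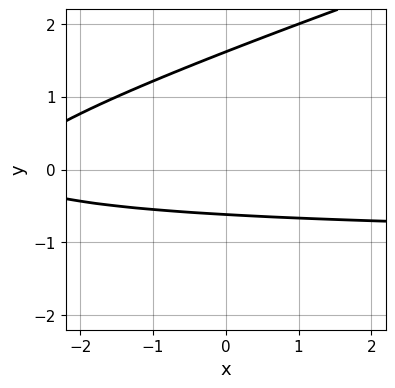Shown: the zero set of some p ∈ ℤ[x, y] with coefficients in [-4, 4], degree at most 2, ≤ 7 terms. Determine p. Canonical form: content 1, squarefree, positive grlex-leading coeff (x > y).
x*y - 3*y^2 + x + 3*y + 3

1. The degree is 2 — the shape is more complex than any degree-1 curve.
2. Checking where it meets the axes: it misses every integer gridline on the x-axis.
3. These observations pin down the coefficients.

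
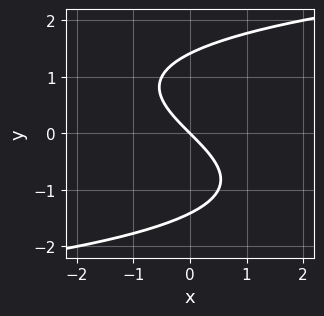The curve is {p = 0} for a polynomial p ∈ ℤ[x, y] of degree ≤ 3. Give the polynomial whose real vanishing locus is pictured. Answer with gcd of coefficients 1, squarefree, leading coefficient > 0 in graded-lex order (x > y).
deg p = 3. No degree-2 curve has this shape.
Checking where it meets the axes: it meets the y-axis at y = 0 (among the integer gridlines); one x-axis crossing is at x = 0.
Solving for integer coefficients yields p as stated.

y^3 - 2*x - 2*y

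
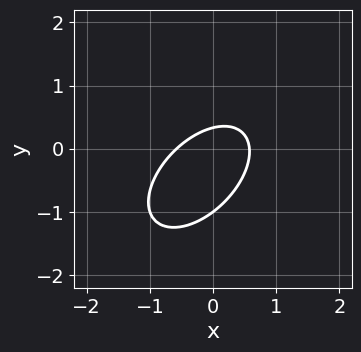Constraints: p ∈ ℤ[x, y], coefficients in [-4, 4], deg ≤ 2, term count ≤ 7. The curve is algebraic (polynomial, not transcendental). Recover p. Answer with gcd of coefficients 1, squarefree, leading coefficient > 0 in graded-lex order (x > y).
3*x^2 - 3*x*y + 3*y^2 + 2*y - 1

First, the degree is 2 — the shape is more complex than any degree-1 curve.
Next, from the axis intercepts and sections: it crosses the y-axis at the gridline y = -1.
Finally, assembling these constraints gives the stated polynomial.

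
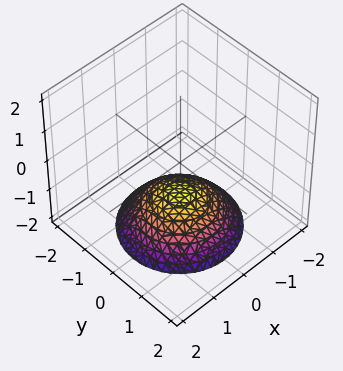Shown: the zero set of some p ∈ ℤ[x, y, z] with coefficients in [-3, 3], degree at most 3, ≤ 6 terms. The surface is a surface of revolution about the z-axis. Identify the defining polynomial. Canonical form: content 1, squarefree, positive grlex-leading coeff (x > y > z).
x^2 + y^2 + 2*z + 2

1. The degree is 2 — a generic line meets the surface in up to 2 points.
2. Symmetries: rotational symmetry about the z-axis ⇒ p depends on x, y only through x² + y².
3. Observable constraints: it misses every integer gridline on the y-axis; it misses every integer gridline on the x-axis; a circular section at z = -2 has radius between 1 and 2; it crosses the z-axis at the gridline z = -1.
4. Fitting integer coefficients to these (and the overall shape) gives p.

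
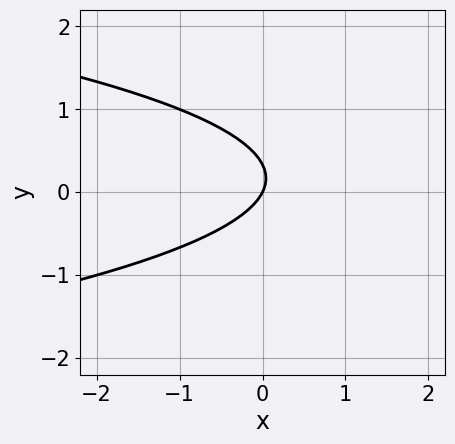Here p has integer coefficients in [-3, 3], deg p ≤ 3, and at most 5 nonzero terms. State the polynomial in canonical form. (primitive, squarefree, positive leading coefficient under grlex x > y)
3*y^2 + 2*x - y

Degree: the shape is more complex than any degree-1 curve, so deg p = 2.
Against the integer gridlines: it meets the y-axis at y = 0 (among the integer gridlines); it crosses the x-axis at the gridline x = 0.
Assembling these constraints gives the stated polynomial.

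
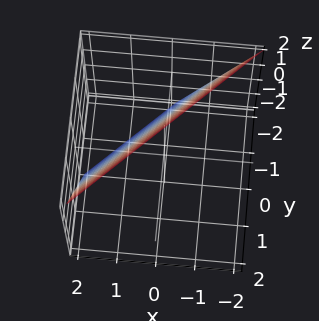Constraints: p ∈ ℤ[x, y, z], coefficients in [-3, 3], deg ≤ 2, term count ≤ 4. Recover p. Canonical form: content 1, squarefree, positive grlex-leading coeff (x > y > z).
2*x - 2*y + z - 2

1. deg p = 1.
2. Observable constraints: one z-axis crossing is at z = 2; one y-axis crossing is at y = -1.
3. Putting this together gives p.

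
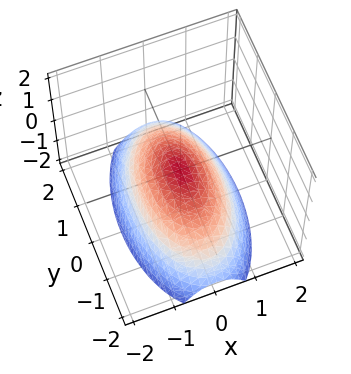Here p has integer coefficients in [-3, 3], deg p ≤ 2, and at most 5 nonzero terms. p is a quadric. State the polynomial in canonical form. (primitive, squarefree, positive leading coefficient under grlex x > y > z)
Degree: a paraboloid; a quadric, so deg p = 2.
Symmetries: it's symmetric under y → −y, forcing even powers of y; it's symmetric under x → −x, forcing even powers of x.
Against the integer gridlines: one y-axis crossing is at y = 0; it meets the x-axis at x = 0 (among the integer gridlines).
Matching integer coefficients to the picture gives p.

3*x^2 + y^2 + 3*z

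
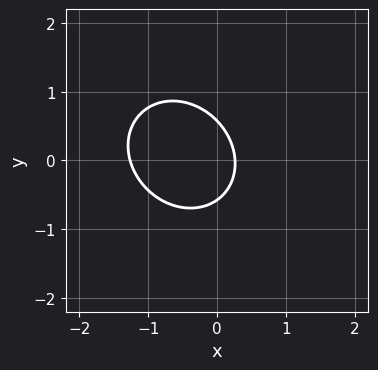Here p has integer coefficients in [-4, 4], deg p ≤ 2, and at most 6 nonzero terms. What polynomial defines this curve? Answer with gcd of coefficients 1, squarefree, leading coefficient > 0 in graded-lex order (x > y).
3*x^2 + x*y + 3*y^2 + 3*x - 1

(a) Degree: no degree-1 curve has this shape, so deg p = 2.
(b) Putting this together gives p.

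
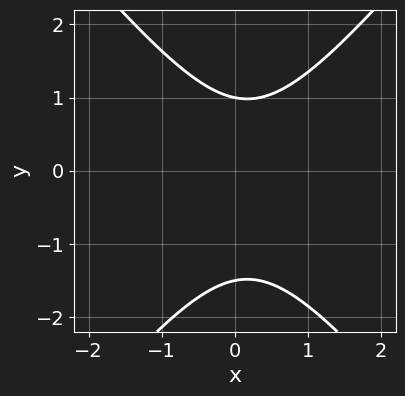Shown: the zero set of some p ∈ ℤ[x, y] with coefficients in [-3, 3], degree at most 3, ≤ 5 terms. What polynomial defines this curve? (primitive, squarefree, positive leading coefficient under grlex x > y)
(a) deg p = 2.
(b) Reading off the gridlines: it crosses the y-axis at the gridline y = 1; the curve avoids every integer x-axis point in the box.
(c) Putting this together gives p.

3*x^2 - 2*y^2 - x - y + 3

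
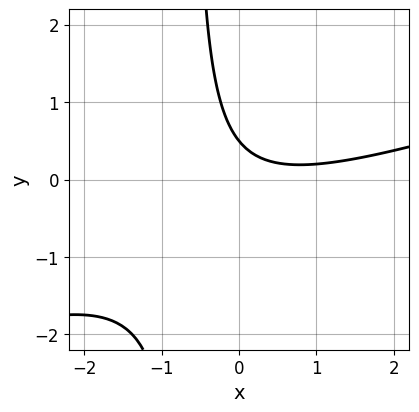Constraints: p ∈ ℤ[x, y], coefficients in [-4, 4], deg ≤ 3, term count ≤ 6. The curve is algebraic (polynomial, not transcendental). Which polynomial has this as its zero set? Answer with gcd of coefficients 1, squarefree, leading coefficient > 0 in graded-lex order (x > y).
(a) Degree: a generic line meets the curve in up to 2 points, so deg p = 2.
(b) Against the integer gridlines: it misses every integer gridline on the x-axis.
(c) Assembling these constraints gives the stated polynomial.

x^2 - 3*x*y - x - 2*y + 1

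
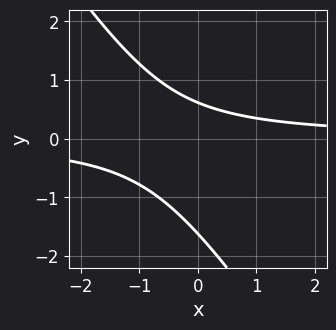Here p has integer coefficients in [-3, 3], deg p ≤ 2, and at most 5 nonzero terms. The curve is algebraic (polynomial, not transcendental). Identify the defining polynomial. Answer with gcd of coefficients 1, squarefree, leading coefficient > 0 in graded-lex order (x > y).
First, degree: a generic line meets the curve in up to 2 points, so deg p = 2.
Next, from the axis intercepts and sections: it misses every integer gridline on the x-axis.
Finally, these observations pin down the coefficients.

3*x*y + 2*y^2 + 2*y - 2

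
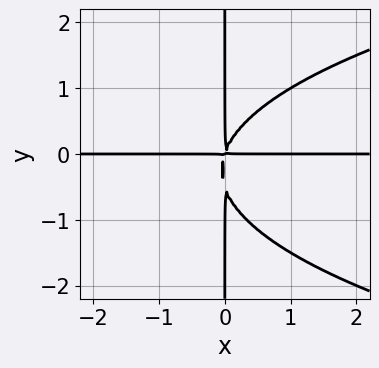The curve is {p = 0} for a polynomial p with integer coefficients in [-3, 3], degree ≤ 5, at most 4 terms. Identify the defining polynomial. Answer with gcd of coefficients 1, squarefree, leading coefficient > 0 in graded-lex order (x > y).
(a) The degree is 4 — the shape is more complex than any degree-3 curve.
(b) From the visible intercepts: every point of the y-axis in the box is on the curve; every point of the x-axis in the box is on the curve.
(c) Matching integer coefficients to the picture gives p.

2*x*y^3 - 3*x^2*y + x*y^2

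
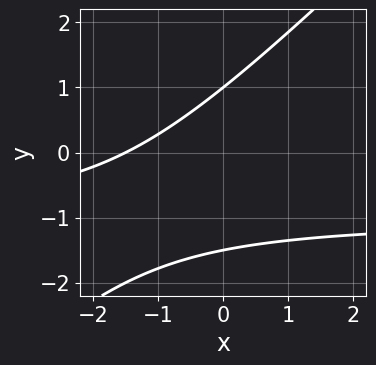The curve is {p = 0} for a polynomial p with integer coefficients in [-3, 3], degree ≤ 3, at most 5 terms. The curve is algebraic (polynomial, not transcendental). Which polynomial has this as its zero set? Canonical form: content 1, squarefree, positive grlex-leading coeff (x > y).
2*x*y - 2*y^2 + 2*x - y + 3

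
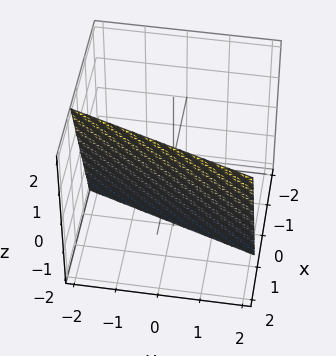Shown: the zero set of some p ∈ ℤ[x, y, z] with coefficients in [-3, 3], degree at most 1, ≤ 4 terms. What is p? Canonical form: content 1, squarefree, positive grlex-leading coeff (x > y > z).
(a) The degree is 1 — the surface is flat (a plane).
(b) Against the integer gridlines: it meets the y-axis at y = -2 (among the integer gridlines); it crosses the z-axis at the gridline z = -2.
(c) Together with the visible shape, these determine p as stated.

3*x - y - z - 2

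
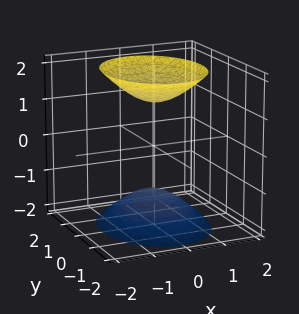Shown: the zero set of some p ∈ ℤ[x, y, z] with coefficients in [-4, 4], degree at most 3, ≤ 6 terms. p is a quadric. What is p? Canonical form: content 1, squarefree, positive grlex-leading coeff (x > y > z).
3*x^2 + 2*y^2 - 2*z^2 + 3

There are 2 components. Treating them together as one polynomial.
deg p = 2. Two separate bowl-shaped sheets opening away from each other; a quadric.
Symmetries: mirror symmetry z ↦ −z ⇒ only even powers of z; it's symmetric under y → −y, forcing even powers of y; mirror symmetry x ↦ −x ⇒ only even powers of x.
Against the integer gridlines: no x-intercept at any integer in the box; it misses every integer gridline on the y-axis.
Matching integer coefficients to the picture gives p.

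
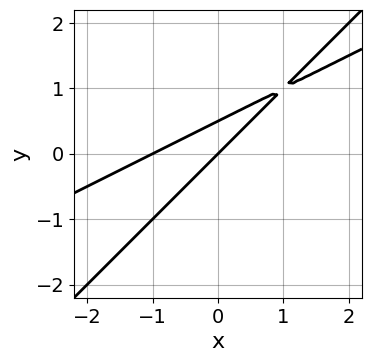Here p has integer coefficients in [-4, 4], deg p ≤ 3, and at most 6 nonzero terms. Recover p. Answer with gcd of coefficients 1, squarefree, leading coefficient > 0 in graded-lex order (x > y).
x^2 - 3*x*y + 2*y^2 + x - y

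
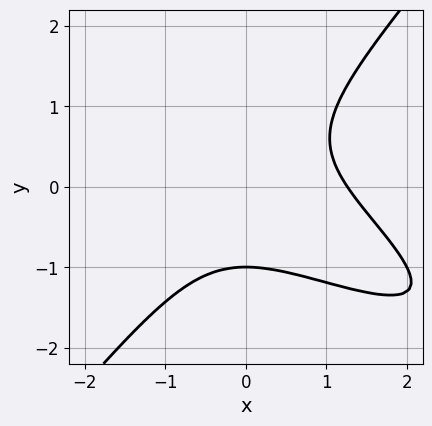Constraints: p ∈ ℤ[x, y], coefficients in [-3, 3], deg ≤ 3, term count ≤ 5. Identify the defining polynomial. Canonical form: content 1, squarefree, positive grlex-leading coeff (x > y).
x^3 + 2*x^2*y - 2*y^3 - 2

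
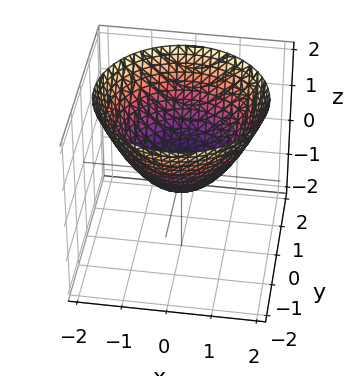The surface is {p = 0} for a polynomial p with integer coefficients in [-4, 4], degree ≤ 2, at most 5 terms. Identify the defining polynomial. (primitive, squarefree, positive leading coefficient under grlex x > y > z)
(a) deg p = 2. The shape is more complex than any degree-1 surface.
(b) Symmetry: the z-axis is an axis of rotation, so x and y enter only as x² + y².
(c) Against the integer gridlines: a circular section at z = 1 has radius between 1 and 2.
(d) The integer polynomial consistent with all of this is the stated p.

2*x^2 + 2*y^2 - 3*z - 1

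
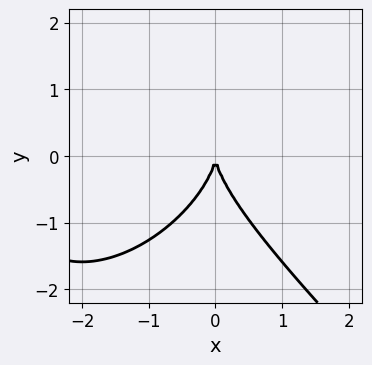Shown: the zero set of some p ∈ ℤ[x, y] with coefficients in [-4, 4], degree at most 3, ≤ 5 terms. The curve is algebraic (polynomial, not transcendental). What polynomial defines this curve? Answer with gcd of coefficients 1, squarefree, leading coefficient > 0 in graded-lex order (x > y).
x^3 + y^3 + 3*x^2

(a) The degree is 3 — no degree-2 curve has this shape.
(b) From the visible intercepts: it crosses the y-axis at the gridline y = 0; it crosses the x-axis at the gridline x = 0.
(c) Together with the visible shape, these determine p as stated.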